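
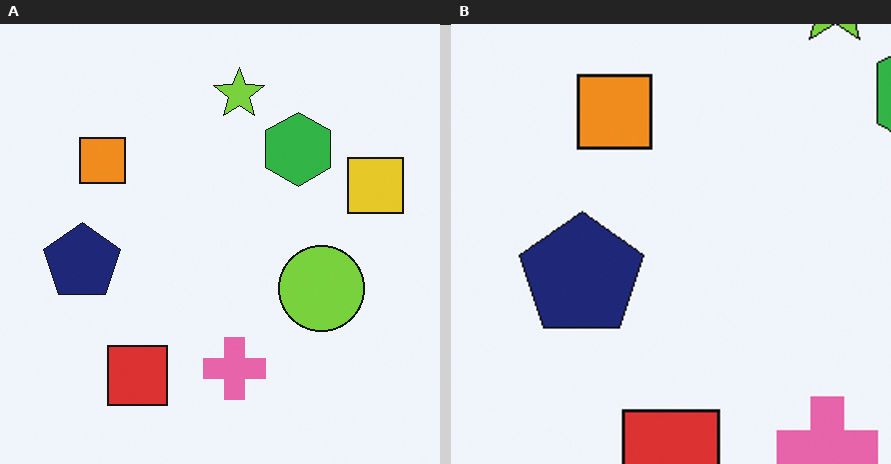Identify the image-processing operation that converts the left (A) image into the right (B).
Cropped slightly and scaled back up.

The visible shapes are larger and the field of view is narrower; shapes near the original edges may be partly or wholly outside the frame — a crop-and-rescale.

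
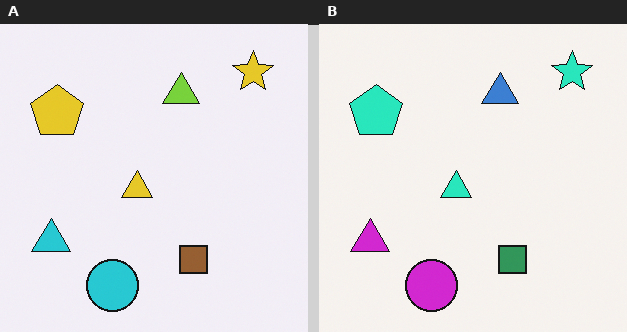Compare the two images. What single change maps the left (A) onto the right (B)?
This is the original image hue-shifted by a moderate amount.

Every shape's color has rotated by the same amount around the hue wheel — a uniform hue shift.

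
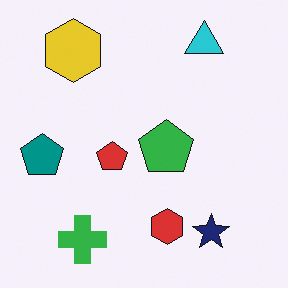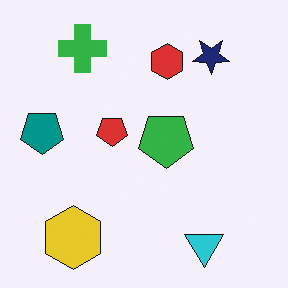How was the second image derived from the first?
This is the original image flipped vertically (top ↔ bottom).

The cyan triangle is in the top-right of the first image and the bottom-right of the second — shapes on opposite sides of the horizontal midline have swapped in a mirror flip.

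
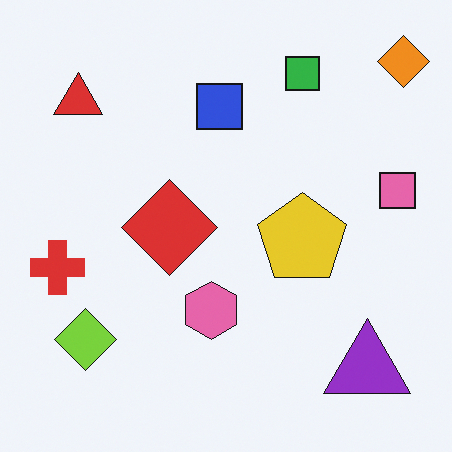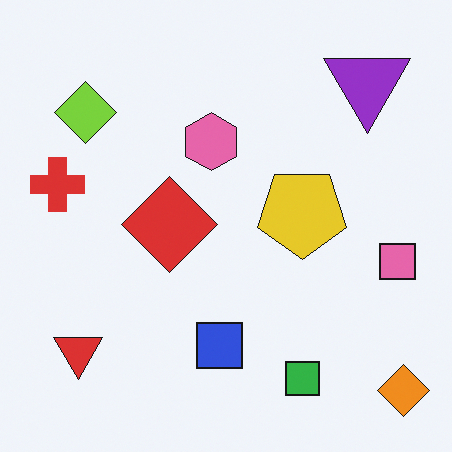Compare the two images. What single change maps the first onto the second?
Flipped vertically (top ↔ bottom).

The orange diamond is in the top-right of the first image and the bottom-right of the second — shapes on opposite sides of the horizontal midline have swapped in a mirror flip.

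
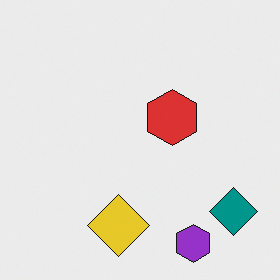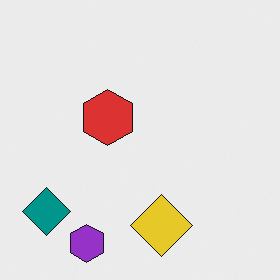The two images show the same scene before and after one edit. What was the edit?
The second image is the first flipped horizontally (left ↔ right).

The teal diamond is in the bottom-right of the first image and the bottom-left of the second — shapes on opposite sides of the vertical midline have swapped in a mirror flip.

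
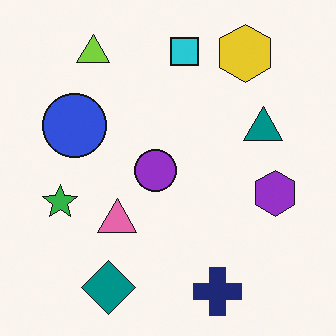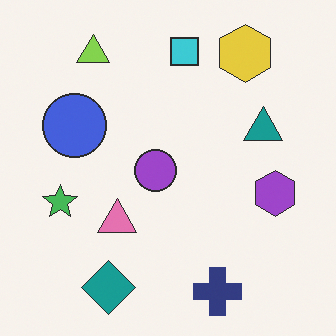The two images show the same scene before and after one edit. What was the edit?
This is the original image given slightly reduced contrast.

Tones are pushed toward mid-grey across the whole image — a global contrast change.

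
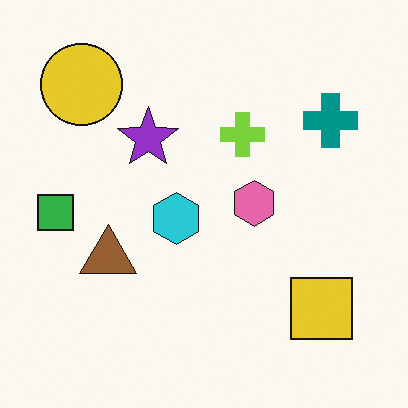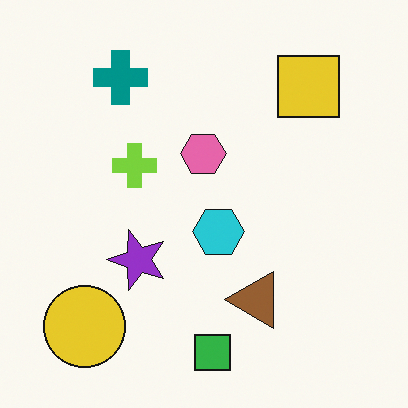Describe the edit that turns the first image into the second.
It was rotated 90° counter-clockwise.

The yellow circle sits in the top-left of the first image and the bottom-left of the second — consistent with a whole-image 90° counter-clockwise rotation.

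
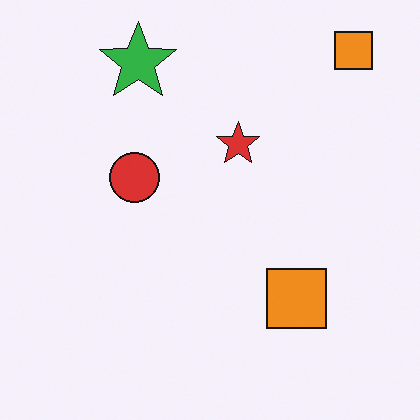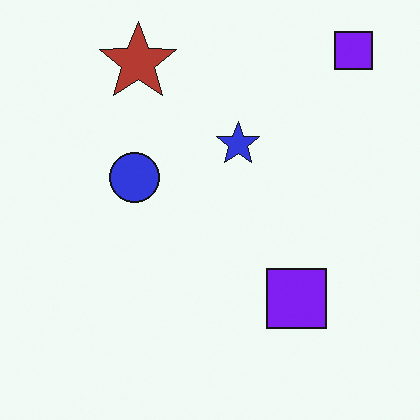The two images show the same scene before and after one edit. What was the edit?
Hue-shifted through roughly half the color wheel.

Every shape's color has rotated by the same amount around the hue wheel — a uniform hue shift.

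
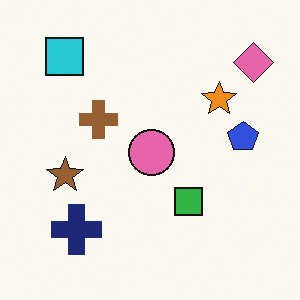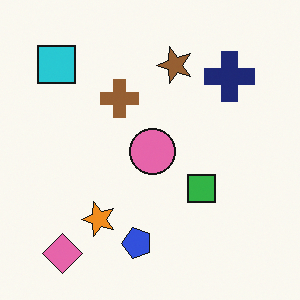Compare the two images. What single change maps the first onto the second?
The second image is the first transposed (reflected across the top-left ↔ bottom-right diagonal).

Shapes have swapped their row and column positions — what was in the top-right is now in the bottom-left — a diagonal reflection.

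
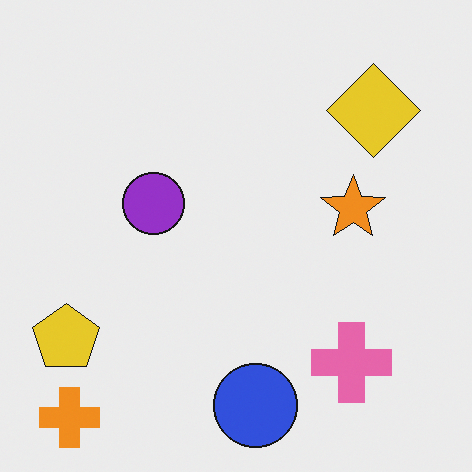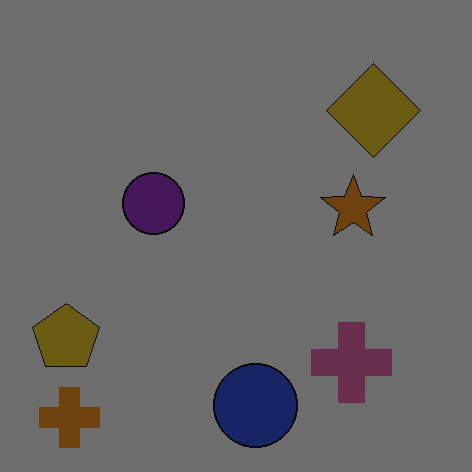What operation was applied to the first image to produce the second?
The second image is the first noticeably darkened.

Every pixel — background and shapes alike — is uniformly darkened.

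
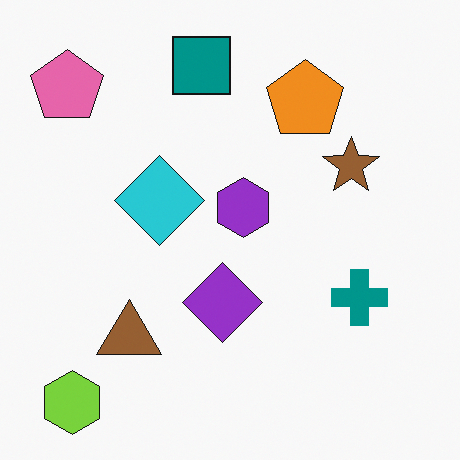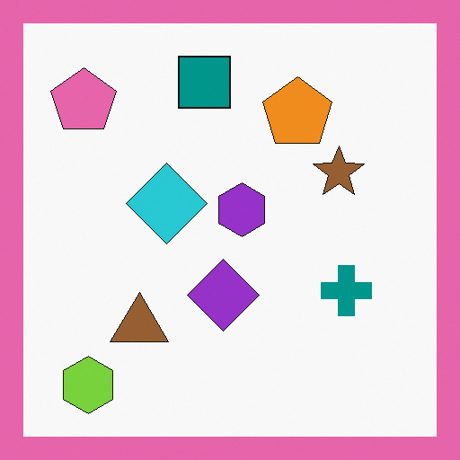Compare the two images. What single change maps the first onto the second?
The transformation is: framed with a pink border.

A solid pink frame runs around the edge of the second image, with the content slightly shrunk inside it.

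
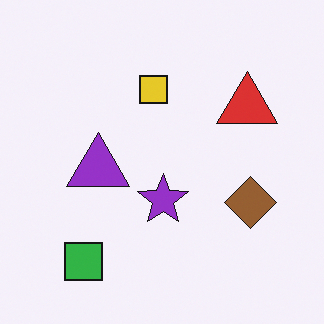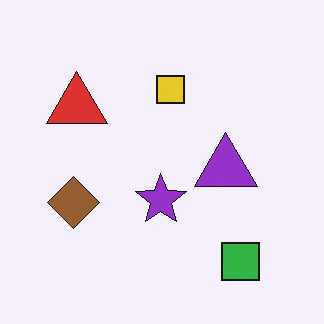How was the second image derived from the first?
The image was flipped horizontally (left ↔ right).

The brown diamond is in the right of the first image and the left of the second — shapes on opposite sides of the vertical midline have swapped in a mirror flip.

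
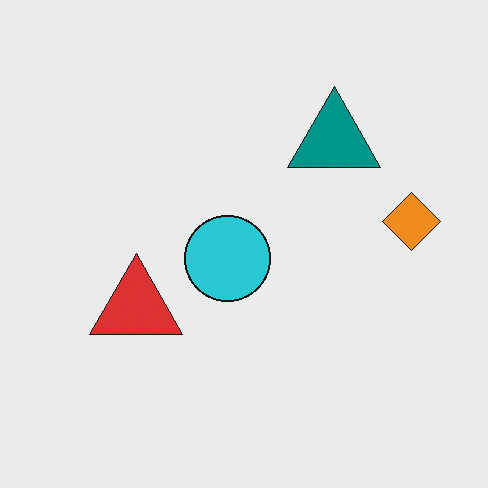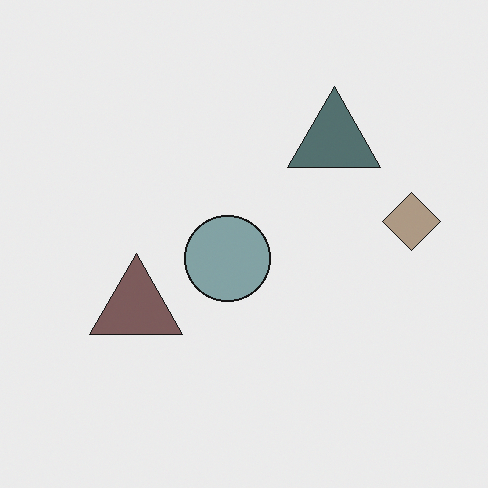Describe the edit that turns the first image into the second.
It was heavily desaturated.

All colors are more muted and greyish — a global saturation change.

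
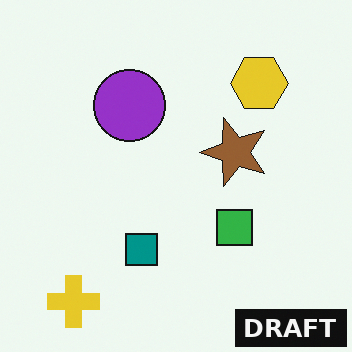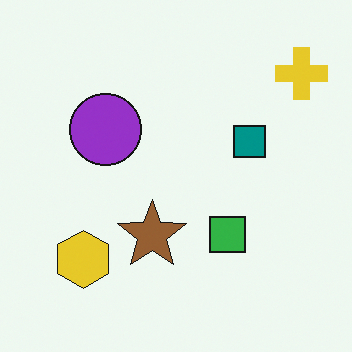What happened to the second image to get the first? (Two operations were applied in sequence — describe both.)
This is the original image transposed (reflected across the top-left ↔ bottom-right diagonal), then watermarked with the text "DRAFT" in the lower-right corner.

Shapes have swapped their row and column positions — what was in the top-right is now in the bottom-left — a diagonal reflection. A dark label reading "DRAFT" appears in the lower-right corner.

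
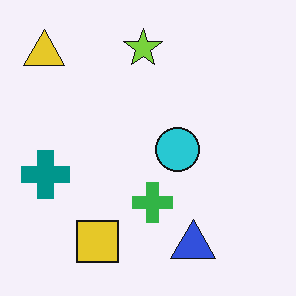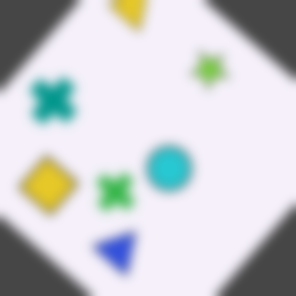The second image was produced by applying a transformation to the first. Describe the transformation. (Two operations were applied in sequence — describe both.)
It was rotated clockwise by a large amount — several tens of degrees, then strongly gaussian-blurred.

Every shape is tilted by the same angle and the image corners show triangular fill wedges — a whole-image rotation by a non-right angle. Shape edges and outlines are uniformly softened across the whole image.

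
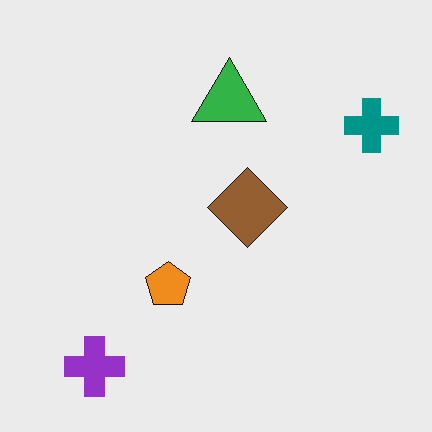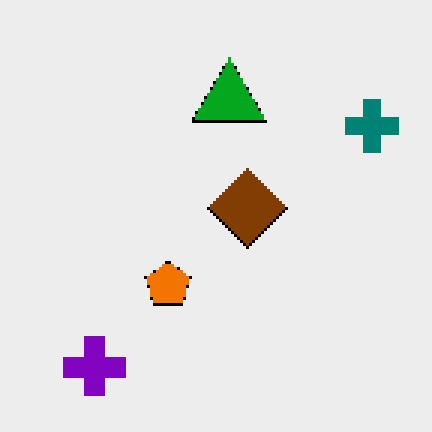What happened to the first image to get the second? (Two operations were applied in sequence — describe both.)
The second image is the first mildly pixelated, then given slightly increased contrast.

Shapes are reduced to large square blocks; fine edges and outlines are lost — a downscale-then-upscale (mosaic) effect. Tones are pushed away from mid-grey across the whole image — a global contrast change.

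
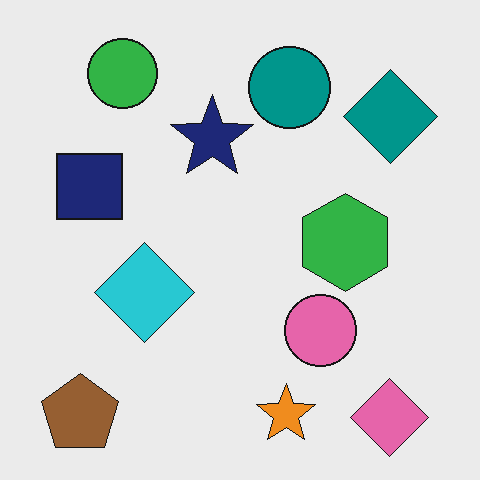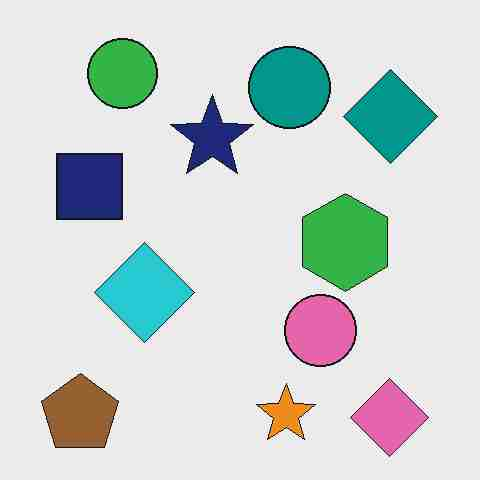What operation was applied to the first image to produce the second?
This is the original image degraded with heavy JPEG compression.

Blocky 8×8 compression artifacts appear around shape edges and the flat background shows ringing — characteristic JPEG degradation.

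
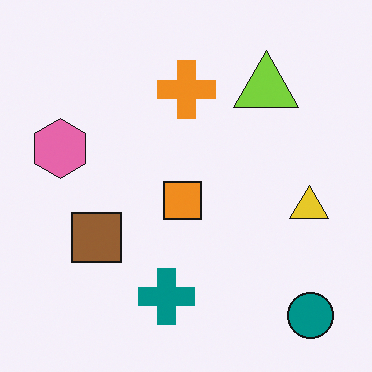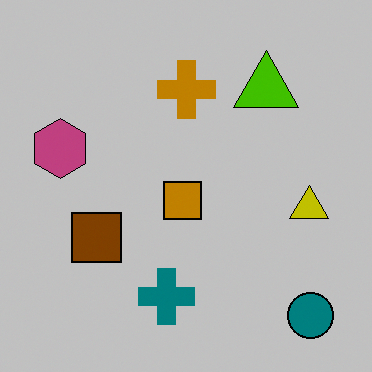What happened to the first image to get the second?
The transformation is: heavily posterized to just a handful of flat colors.

Each flat color has snapped to a coarser quantized level — most visibly, the near-white background has dropped to a flat grey.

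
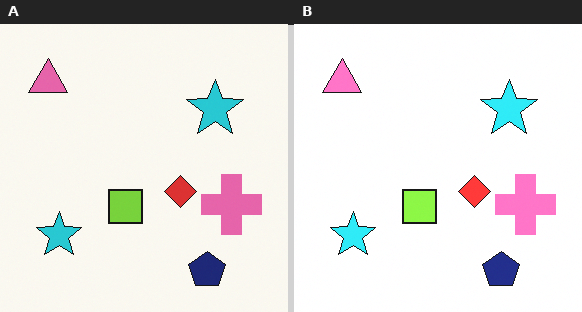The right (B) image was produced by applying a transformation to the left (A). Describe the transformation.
It was slightly brightened.

Every pixel — background and shapes alike — is uniformly brightened.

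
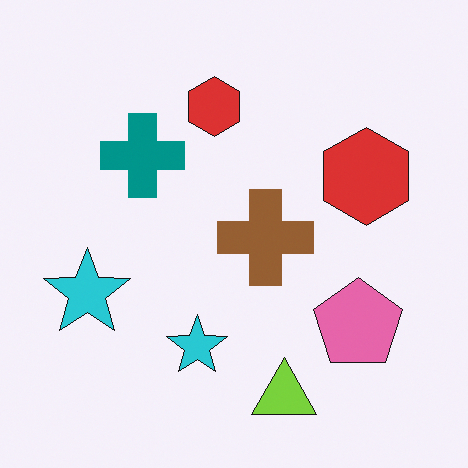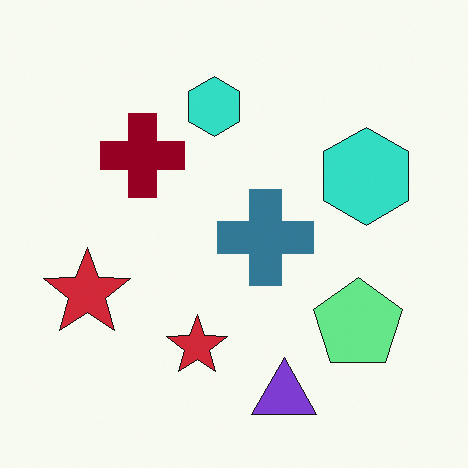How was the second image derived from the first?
The image was hue-shifted through roughly half the color wheel.

Every shape's color has rotated by the same amount around the hue wheel — a uniform hue shift.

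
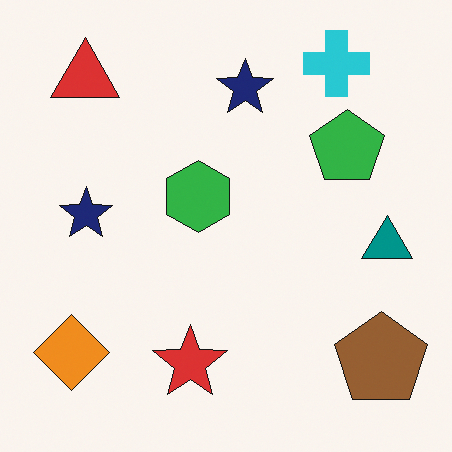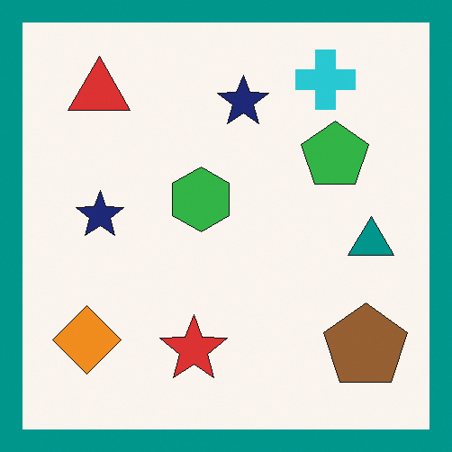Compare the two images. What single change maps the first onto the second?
The second image is the first framed with a teal border.

A solid teal frame runs around the edge of the second image, with the content slightly shrunk inside it.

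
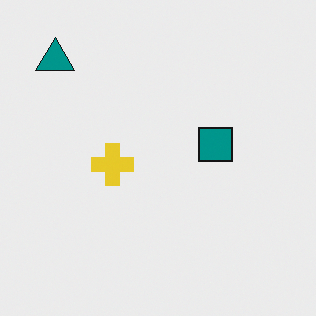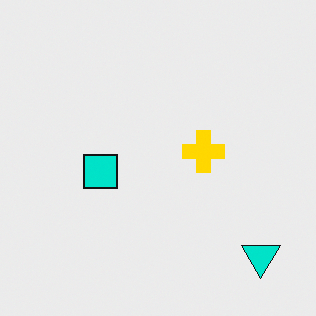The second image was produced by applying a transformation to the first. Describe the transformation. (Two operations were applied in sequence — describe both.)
The second image is the first rotated 180°, then heavily oversaturated.

The teal triangle sits in the top-left of the first image and the bottom-right of the second — consistent with a whole-image 180° rotation. All colors are more vivid — a global saturation change.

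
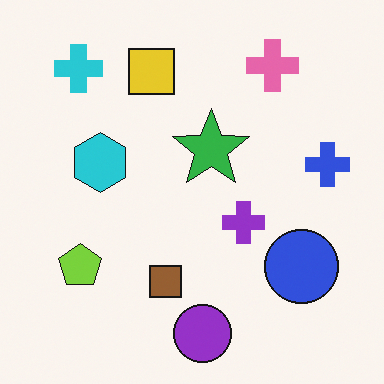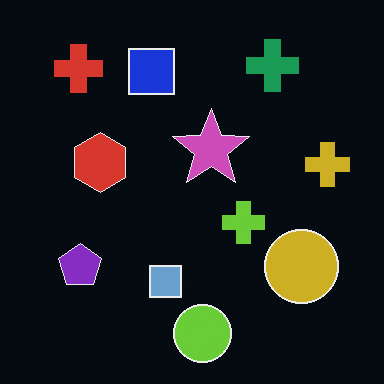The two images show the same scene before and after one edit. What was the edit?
Color-inverted (negative).

The light background has become dark and every shape's color is its complement — a photographic negative.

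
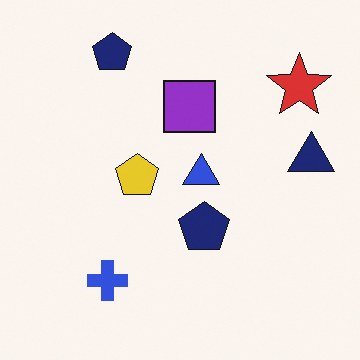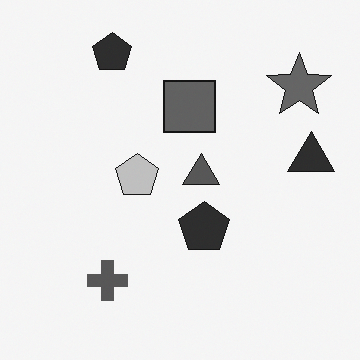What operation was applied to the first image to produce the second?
This is the original image converted to grayscale.

All color is removed — every shape is now a shade of grey.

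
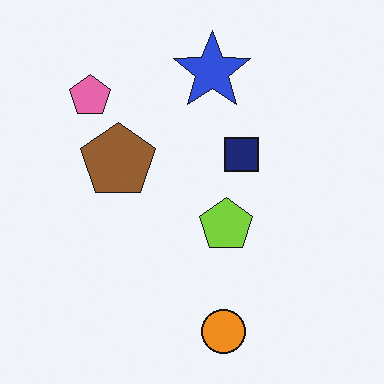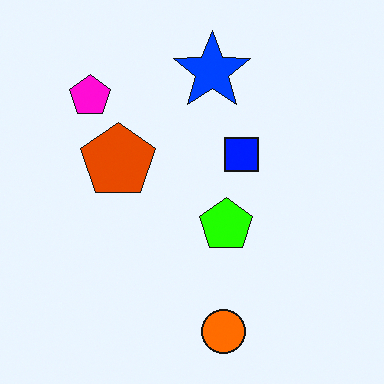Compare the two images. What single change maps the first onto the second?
Heavily oversaturated.

All colors are more vivid — a global saturation change.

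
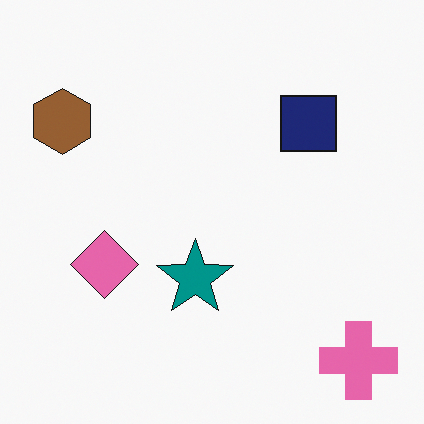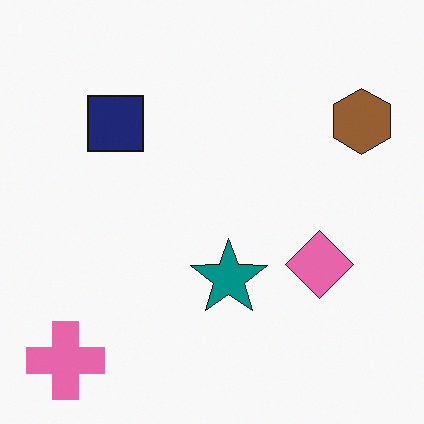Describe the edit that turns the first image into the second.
It was flipped horizontally (left ↔ right).

The brown hexagon is in the top-left of the first image and the top-right of the second — shapes on opposite sides of the vertical midline have swapped in a mirror flip.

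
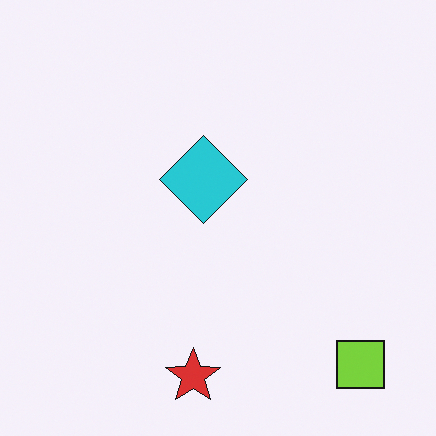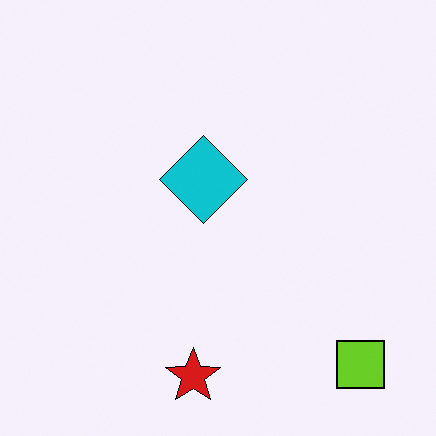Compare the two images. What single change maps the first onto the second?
Given slightly increased contrast.

Tones are pushed away from mid-grey across the whole image — a global contrast change.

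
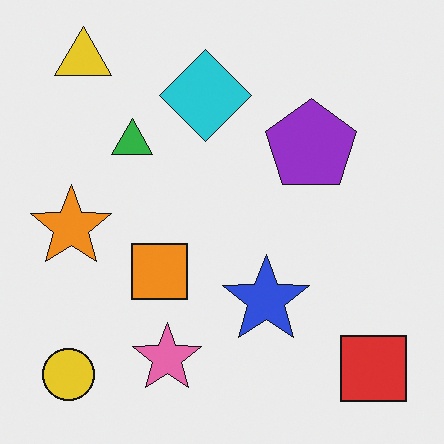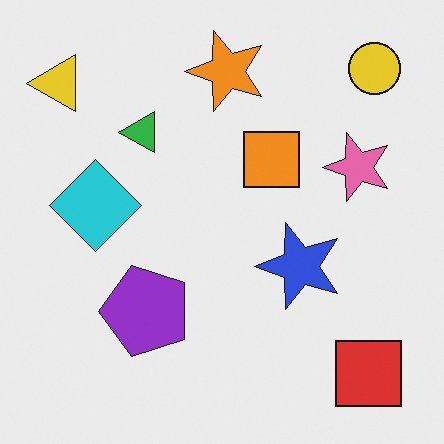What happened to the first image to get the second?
Transposed (reflected across the top-left ↔ bottom-right diagonal).

Shapes have swapped their row and column positions — what was in the top-right is now in the bottom-left — a diagonal reflection.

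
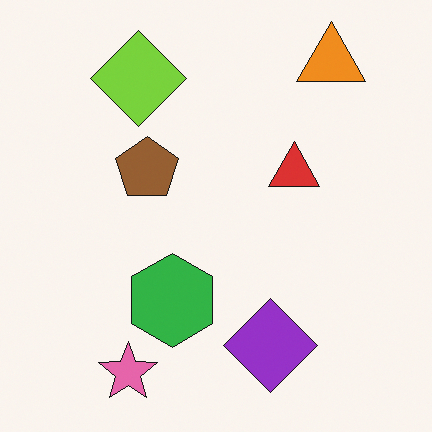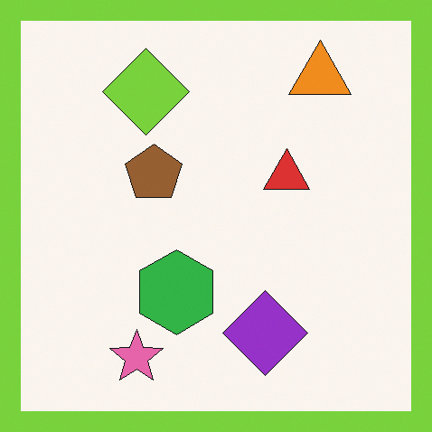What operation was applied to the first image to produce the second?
The image was framed with a lime border.

A solid lime frame runs around the edge of the second image, with the content slightly shrunk inside it.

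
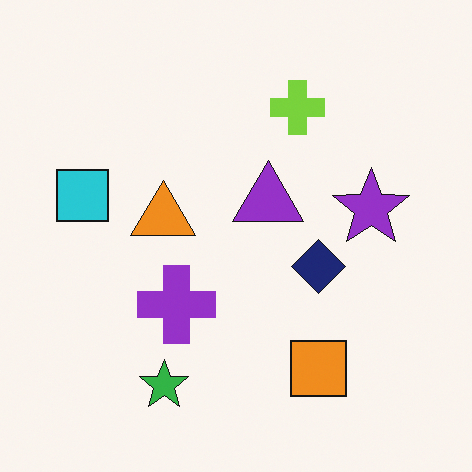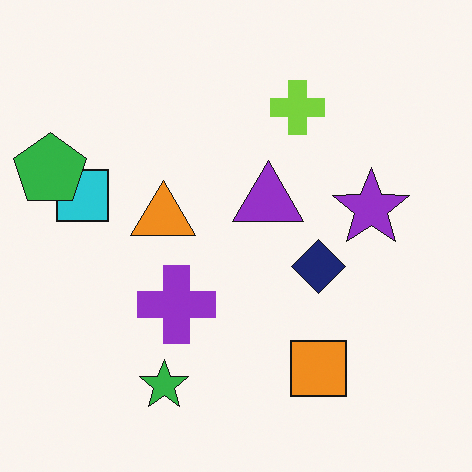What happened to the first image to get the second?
The image was overlaid with an additional green pentagon.

A green pentagon appears in the second image that is absent from the first.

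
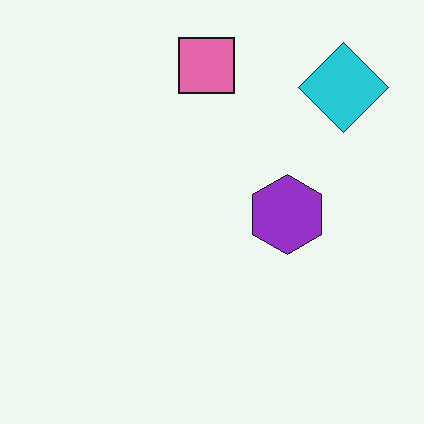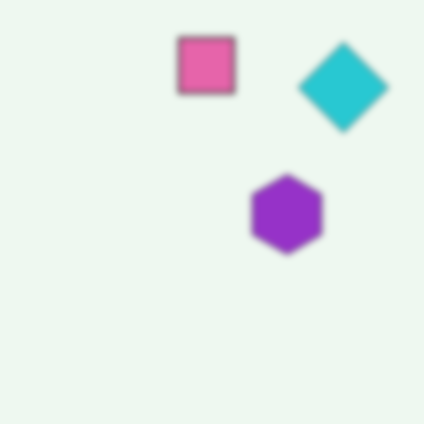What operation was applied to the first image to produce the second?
This is the original image noticeably gaussian-blurred.

Shape edges and outlines are uniformly softened across the whole image.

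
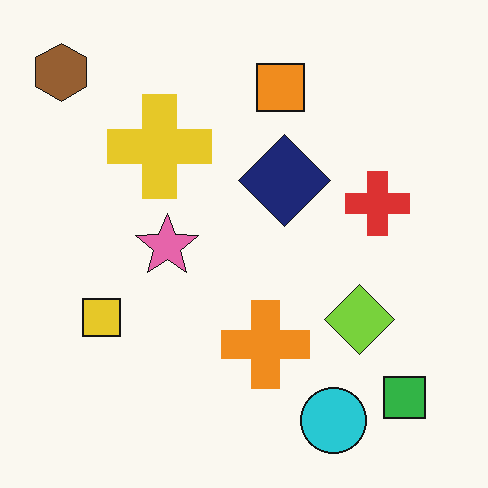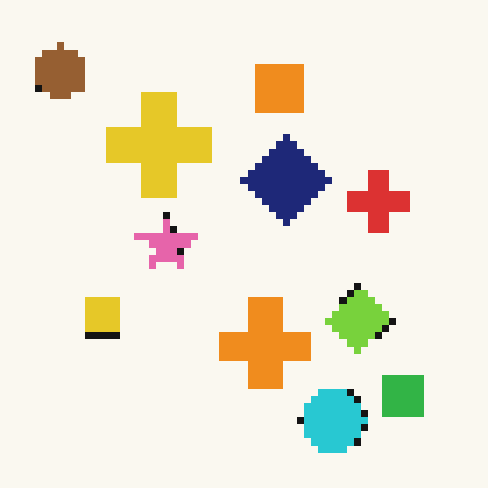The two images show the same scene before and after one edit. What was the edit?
The image was pixelated into visible square blocks.

Shapes are reduced to large square blocks; fine edges and outlines are lost — a downscale-then-upscale (mosaic) effect.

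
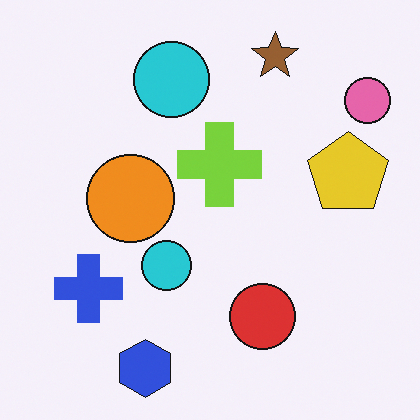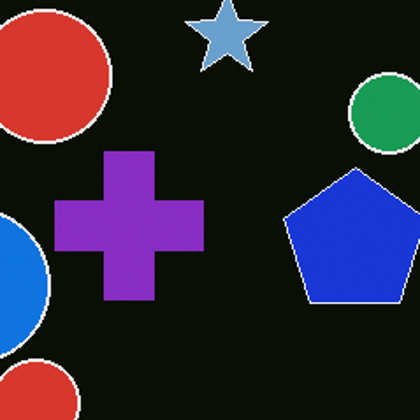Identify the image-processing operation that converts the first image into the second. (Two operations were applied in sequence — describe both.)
This is the original image color-inverted (negative), then cropped to a noticeably smaller region and rescaled.

The light background has become dark and every shape's color is its complement — a photographic negative. The visible shapes are larger and the field of view is narrower; shapes near the original edges may be partly or wholly outside the frame — a crop-and-rescale.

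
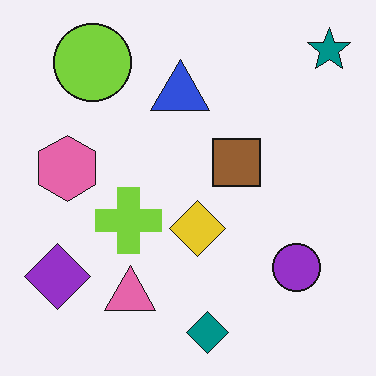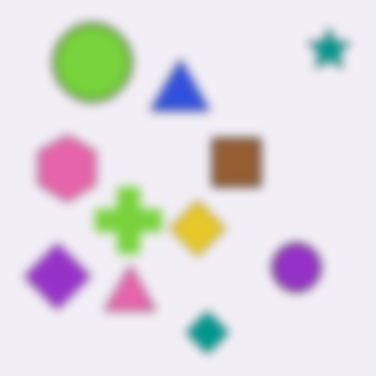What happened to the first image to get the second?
This is the original image strongly gaussian-blurred.

Shape edges and outlines are uniformly softened across the whole image.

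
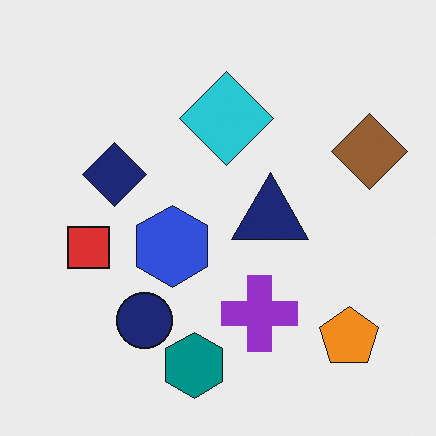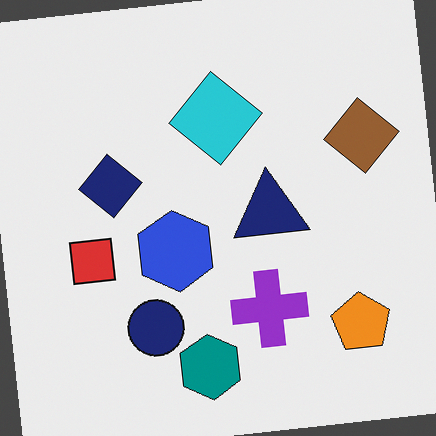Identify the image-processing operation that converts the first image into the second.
Rotated counter-clockwise by a slight angle.

Every shape is tilted by the same angle and the image corners show triangular fill wedges — a whole-image rotation by a non-right angle.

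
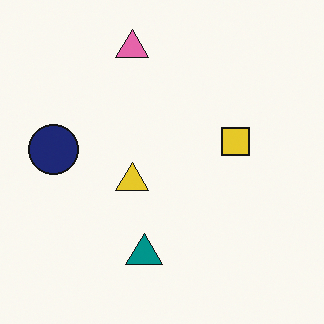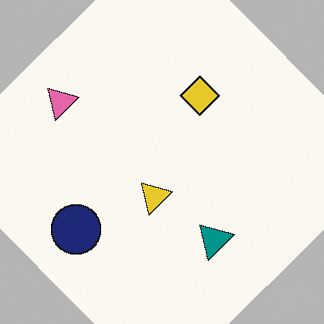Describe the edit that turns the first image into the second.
The transformation is: rotated counter-clockwise by a large amount — several tens of degrees.

Every shape is tilted by the same angle and the image corners show triangular fill wedges — a whole-image rotation by a non-right angle.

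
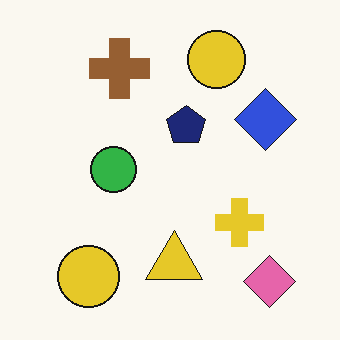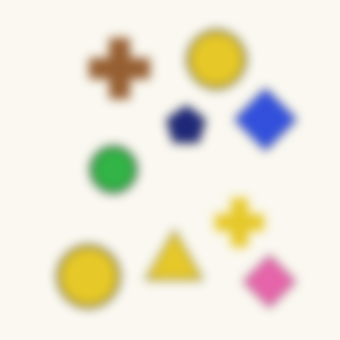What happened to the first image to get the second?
It was heavily blurred.

Shape edges and outlines are uniformly softened across the whole image.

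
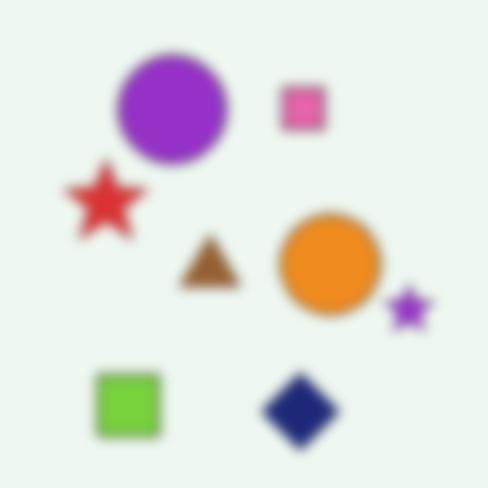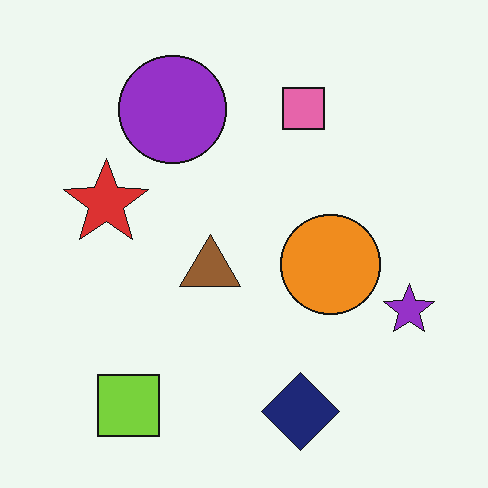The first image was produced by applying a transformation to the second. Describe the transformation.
Strongly gaussian-blurred.

Shape edges and outlines are uniformly softened across the whole image.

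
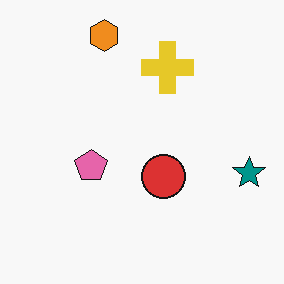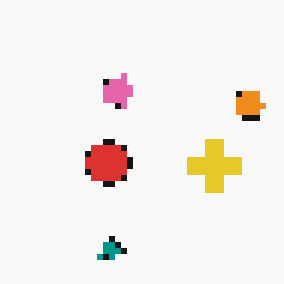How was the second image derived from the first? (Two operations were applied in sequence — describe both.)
The transformation is: pixelated into visible square blocks, then rotated 90° clockwise.

Shapes are reduced to large square blocks; fine edges and outlines are lost — a downscale-then-upscale (mosaic) effect. The orange hexagon sits in the top of the first image and the right of the second — consistent with a whole-image 90° clockwise rotation.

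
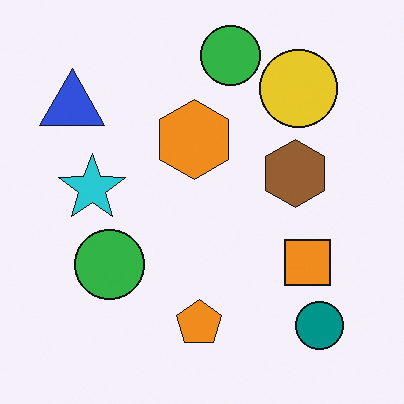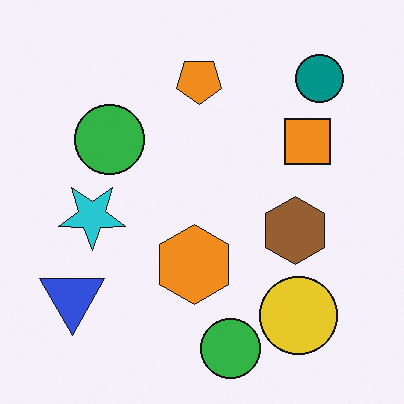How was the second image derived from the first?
This is the original image flipped vertically (top ↔ bottom).

The teal circle is in the bottom-right of the first image and the top-right of the second — shapes on opposite sides of the horizontal midline have swapped in a mirror flip.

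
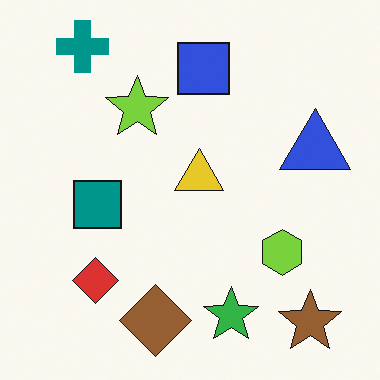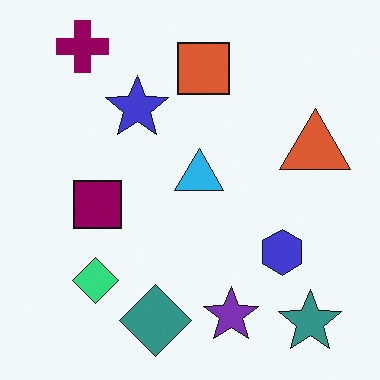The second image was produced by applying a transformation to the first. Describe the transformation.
It was hue-shifted by a moderate amount.

Every shape's color has rotated by the same amount around the hue wheel — a uniform hue shift.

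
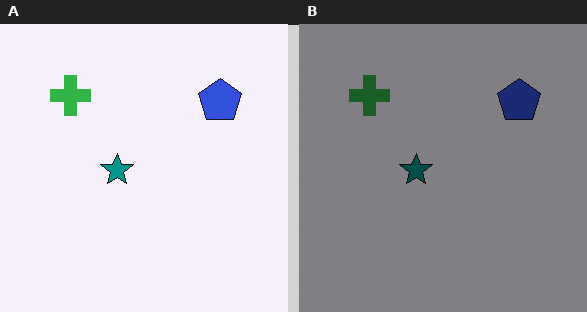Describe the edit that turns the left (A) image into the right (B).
This is the original image substantially darkened.

Every pixel — background and shapes alike — is uniformly darkened.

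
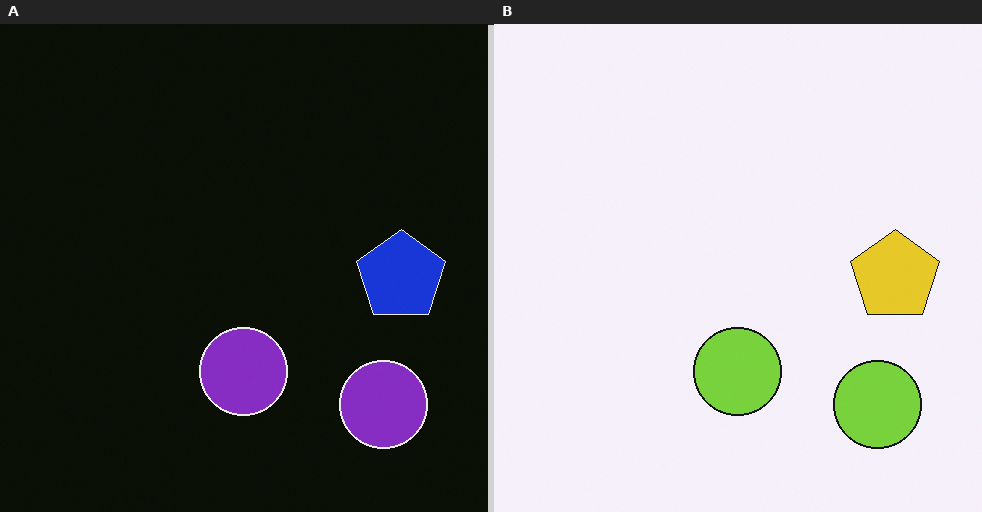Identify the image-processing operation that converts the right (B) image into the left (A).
The image was color-inverted (negative).

The light background has become dark and every shape's color is its complement — a photographic negative.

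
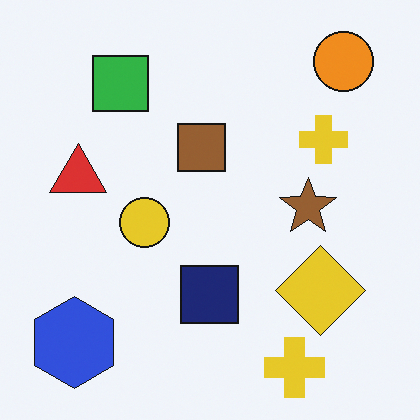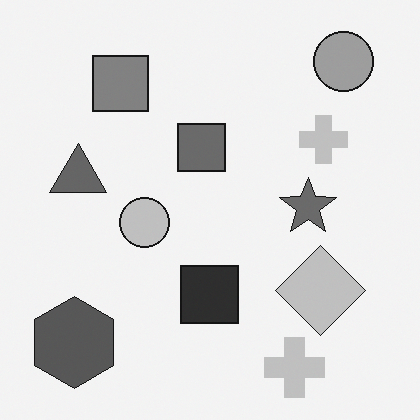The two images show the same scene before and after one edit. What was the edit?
This is the original image converted to grayscale.

All color is removed — every shape is now a shade of grey.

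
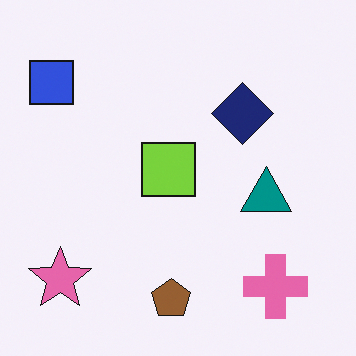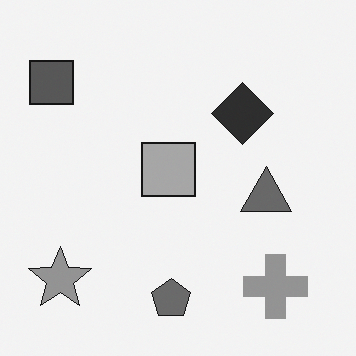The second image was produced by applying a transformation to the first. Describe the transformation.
The image was converted to grayscale.

All color is removed — every shape is now a shade of grey.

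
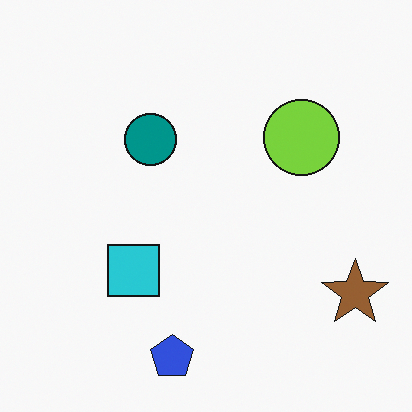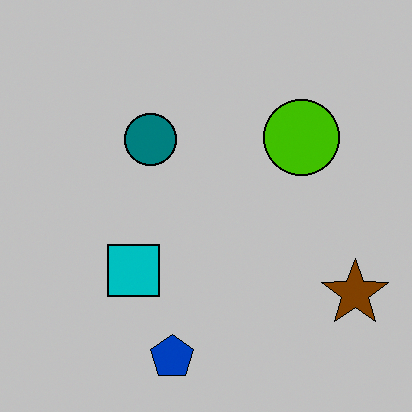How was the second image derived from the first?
The transformation is: aggressively posterized.

Each flat color has snapped to a coarser quantized level — most visibly, the near-white background has dropped to a flat grey.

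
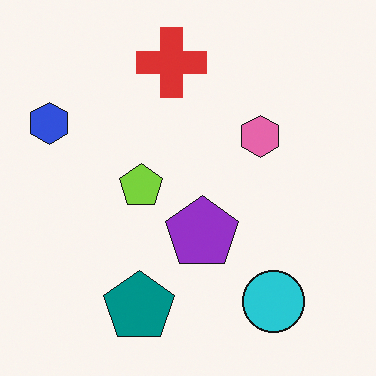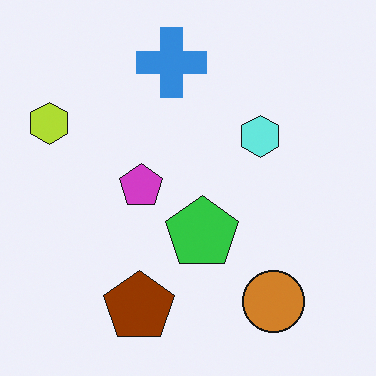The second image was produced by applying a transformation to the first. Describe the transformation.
It was hue-shifted by a large amount.

Every shape's color has rotated by the same amount around the hue wheel — a uniform hue shift.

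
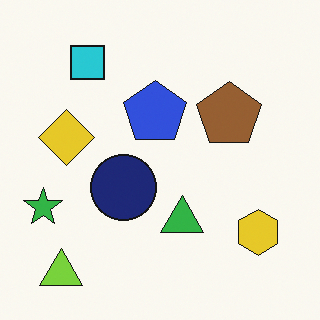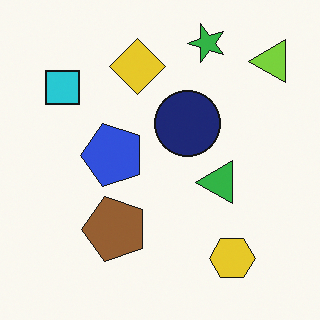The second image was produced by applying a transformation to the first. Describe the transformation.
It was transposed (reflected across the top-left ↔ bottom-right diagonal).

Shapes have swapped their row and column positions — what was in the top-right is now in the bottom-left — a diagonal reflection.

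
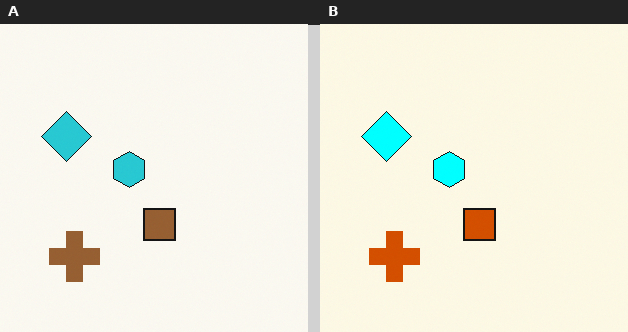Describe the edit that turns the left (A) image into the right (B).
The transformation is: made much more vivid (saturation change).

All colors are more vivid — a global saturation change.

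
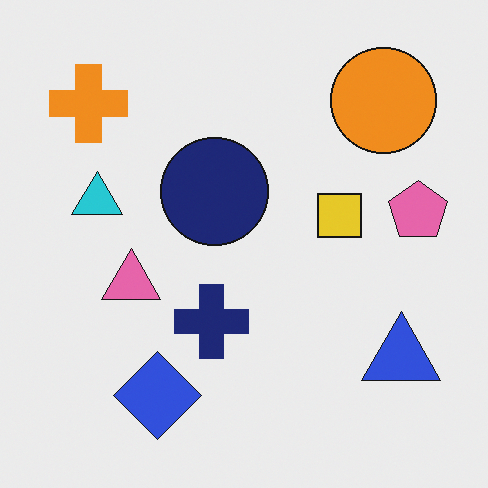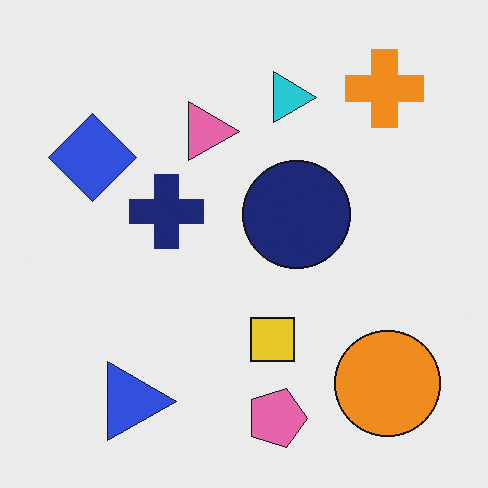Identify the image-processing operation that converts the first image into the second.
Rotated 90° clockwise.

The orange cross sits in the top-left of the first image and the top-right of the second — consistent with a whole-image 90° clockwise rotation.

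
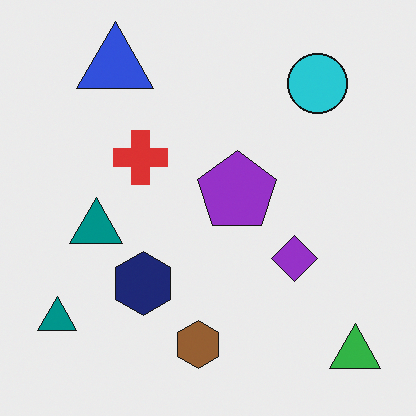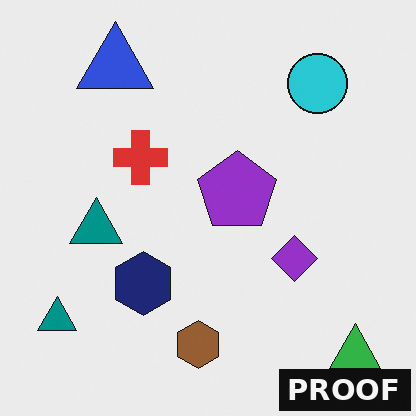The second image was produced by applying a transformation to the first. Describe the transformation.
Watermarked with the text "PROOF" in the lower-right corner.

A dark label reading "PROOF" appears in the lower-right corner.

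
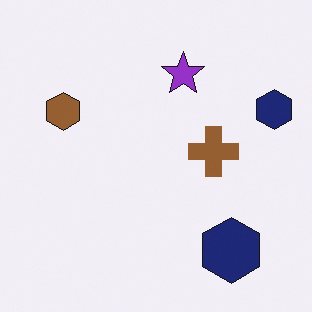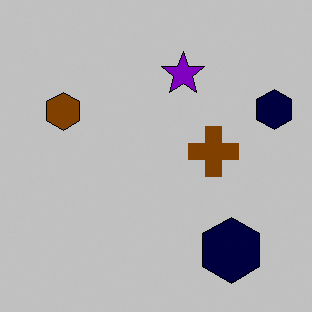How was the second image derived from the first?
It was aggressively posterized.

Each flat color has snapped to a coarser quantized level — most visibly, the near-white background has dropped to a flat grey.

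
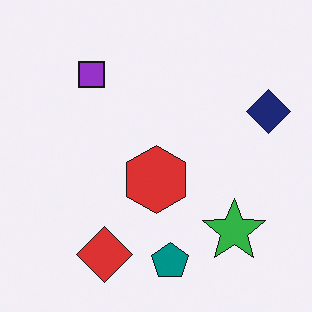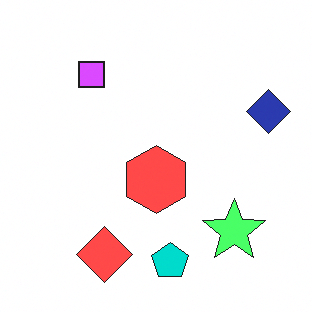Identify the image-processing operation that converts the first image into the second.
The second image is the first substantially brightened.

Every pixel — background and shapes alike — is uniformly brightened.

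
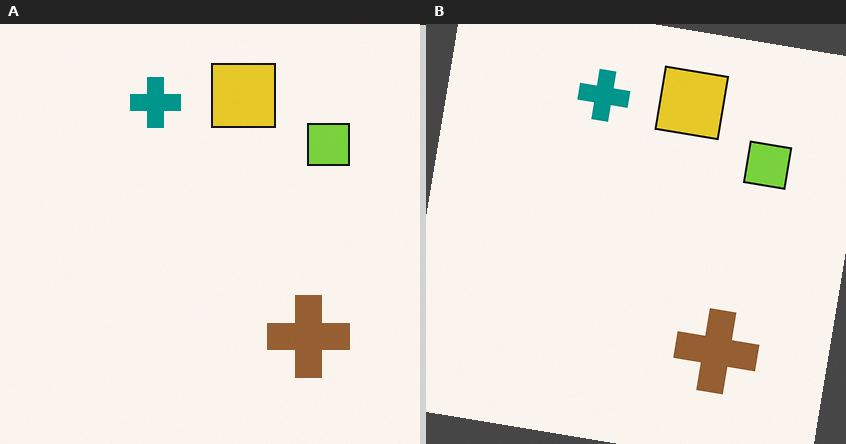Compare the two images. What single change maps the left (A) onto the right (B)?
The image was rotated clockwise by a slight angle.

Every shape is tilted by the same angle and the image corners show triangular fill wedges — a whole-image rotation by a non-right angle.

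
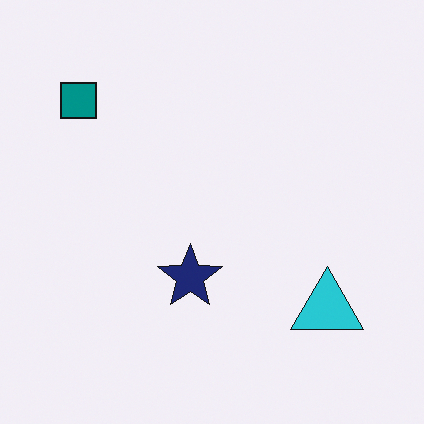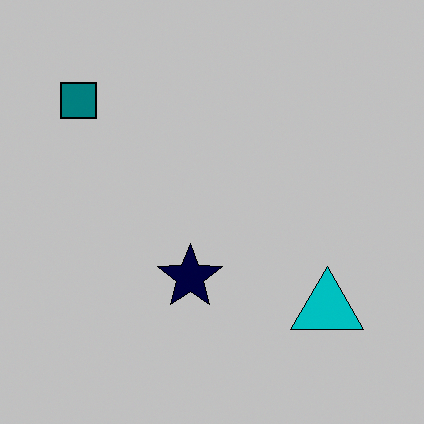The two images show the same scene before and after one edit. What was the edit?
It was heavily posterized to just a handful of flat colors.

Each flat color has snapped to a coarser quantized level — most visibly, the near-white background has dropped to a flat grey.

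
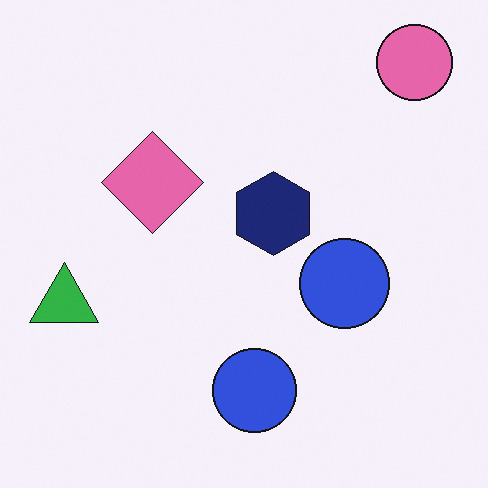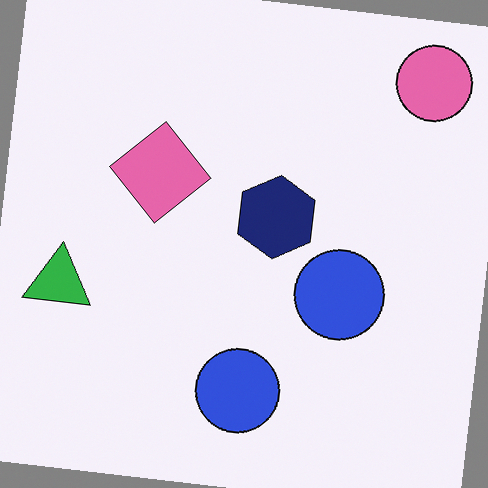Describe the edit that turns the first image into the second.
The transformation is: rotated clockwise by a few degrees.

Every shape is tilted by the same angle and the image corners show triangular fill wedges — a whole-image rotation by a non-right angle.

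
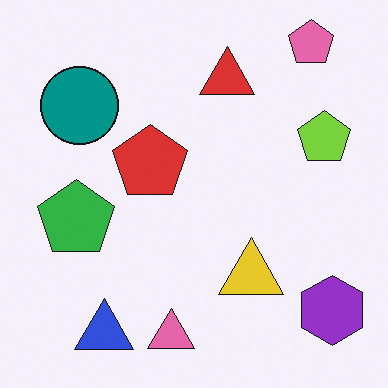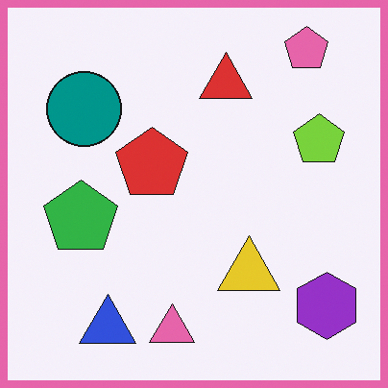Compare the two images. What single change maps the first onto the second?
This is the original image framed with a pink border.

A solid pink frame runs around the edge of the second image, with the content slightly shrunk inside it.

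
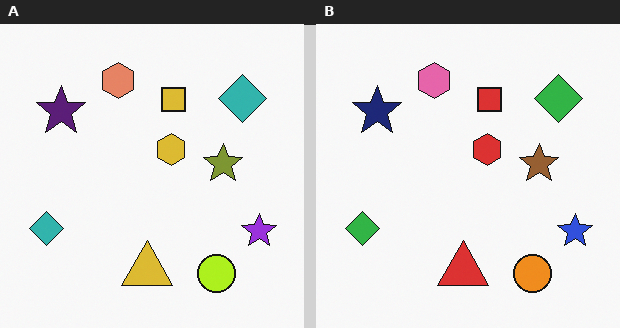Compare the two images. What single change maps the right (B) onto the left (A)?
Hue-shifted by a small amount.

Every shape's color has rotated by the same amount around the hue wheel — a uniform hue shift.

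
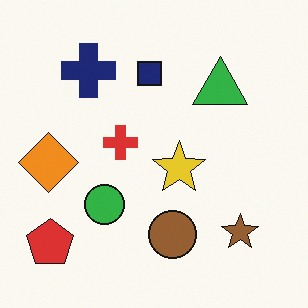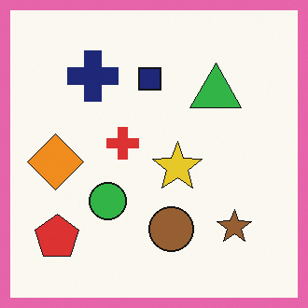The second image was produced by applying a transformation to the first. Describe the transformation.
Framed with a pink border.

A solid pink frame runs around the edge of the second image, with the content slightly shrunk inside it.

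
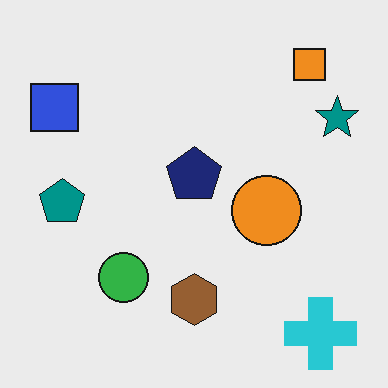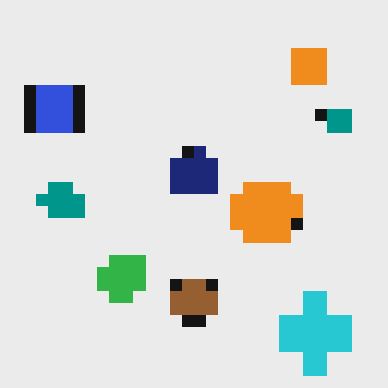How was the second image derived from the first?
The image was heavily pixelated into large blocks.

Shapes are reduced to large square blocks; fine edges and outlines are lost — a downscale-then-upscale (mosaic) effect.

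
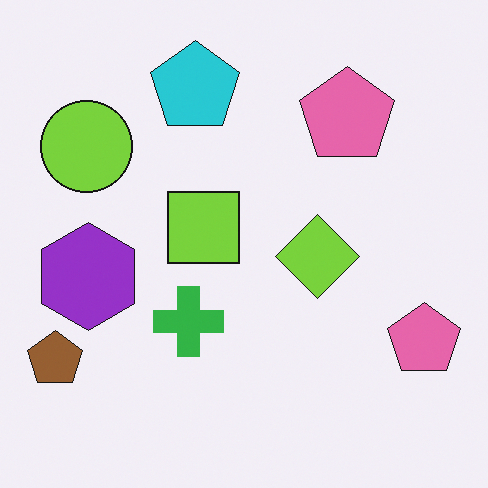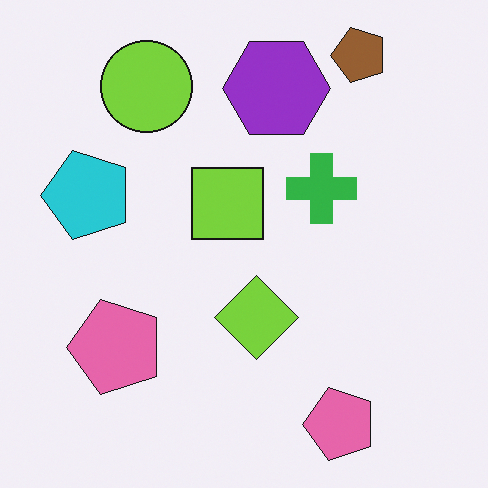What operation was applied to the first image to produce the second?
The image was transposed (reflected across the top-left ↔ bottom-right diagonal).

Shapes have swapped their row and column positions — what was in the top-right is now in the bottom-left — a diagonal reflection.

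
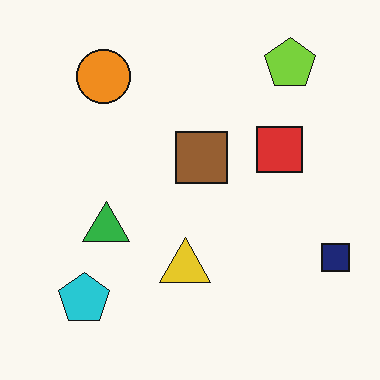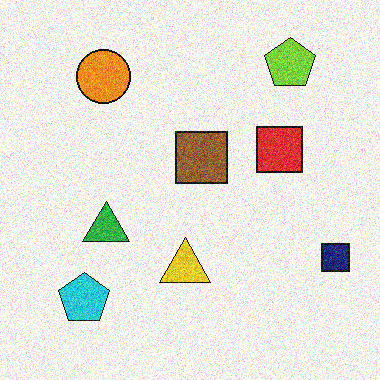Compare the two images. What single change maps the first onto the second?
This is the original image degraded with visible gaussian noise.

Random speckle covers the whole image, including the flat background.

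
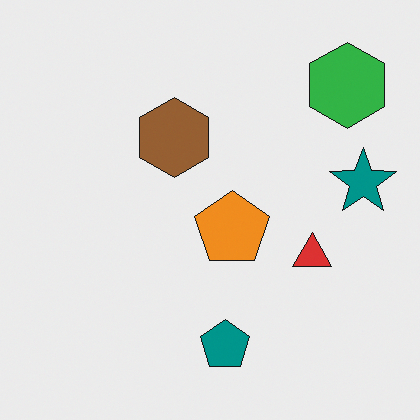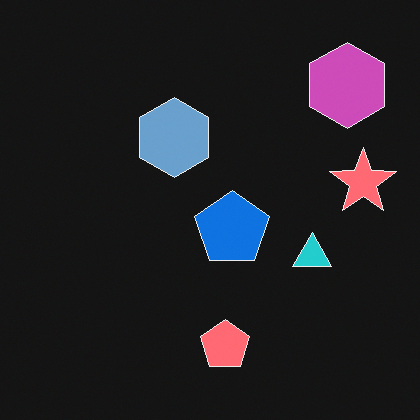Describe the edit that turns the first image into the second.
This is the original image color-inverted (negative).

The light background has become dark and every shape's color is its complement — a photographic negative.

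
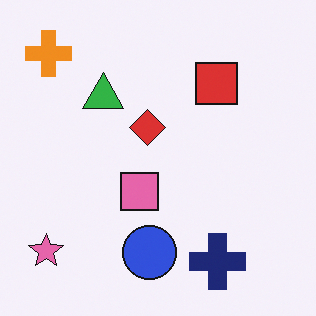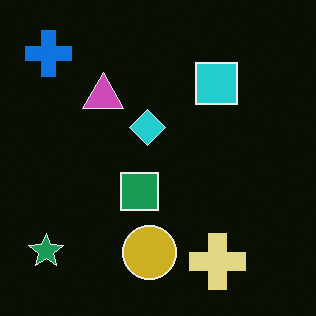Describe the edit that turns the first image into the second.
The second image is the first color-inverted (negative).

The light background has become dark and every shape's color is its complement — a photographic negative.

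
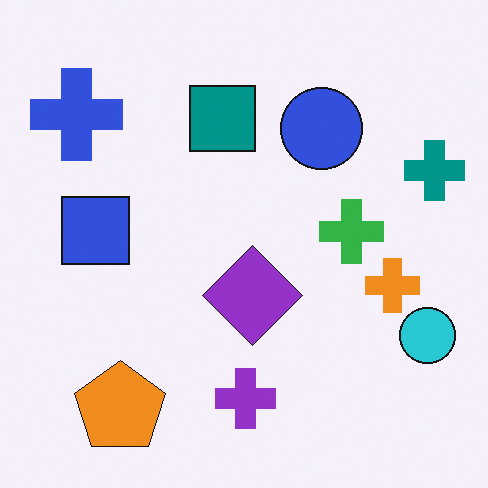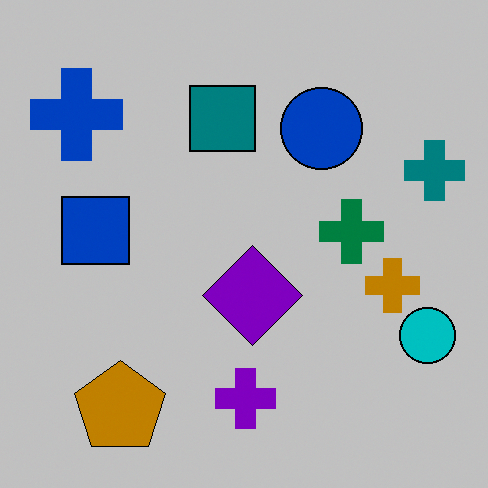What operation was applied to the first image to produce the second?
The image was heavily posterized to just a handful of flat colors.

Each flat color has snapped to a coarser quantized level — most visibly, the near-white background has dropped to a flat grey.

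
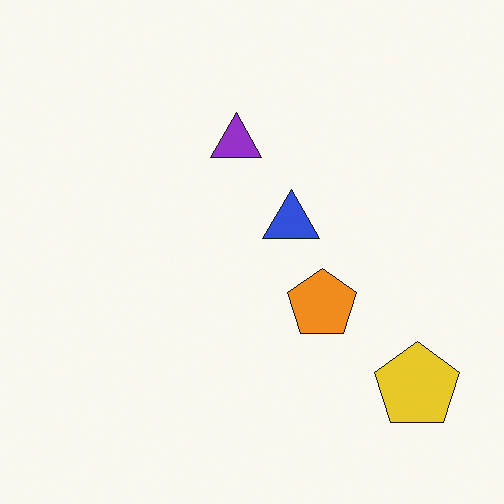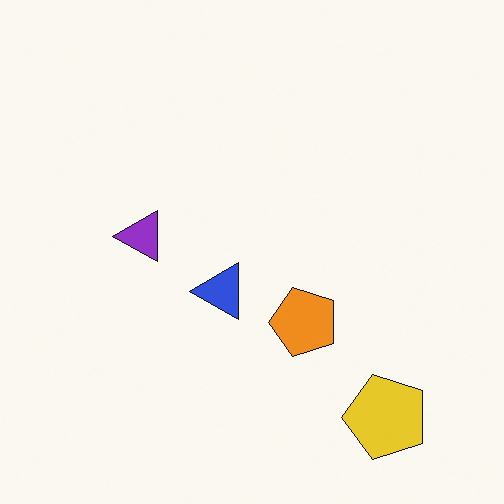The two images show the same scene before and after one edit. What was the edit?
Transposed (reflected across the top-left ↔ bottom-right diagonal).

Shapes have swapped their row and column positions — what was in the top-right is now in the bottom-left — a diagonal reflection.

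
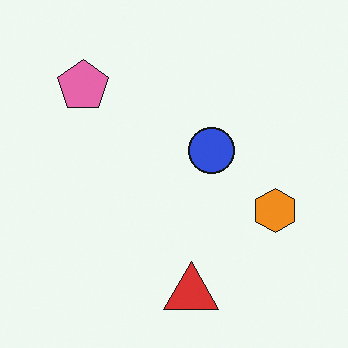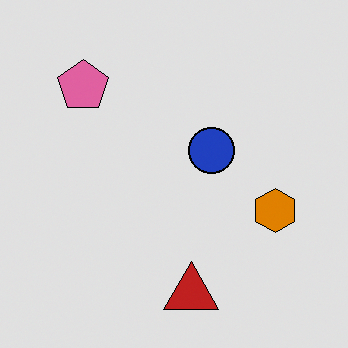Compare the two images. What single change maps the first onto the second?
This is the original image moderately posterized.

Each flat color has snapped to a coarser quantized level — most visibly, the near-white background has dropped to a flat grey.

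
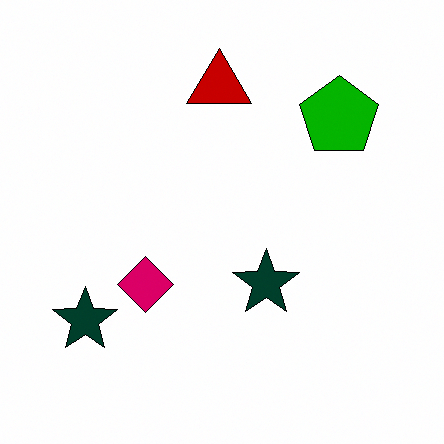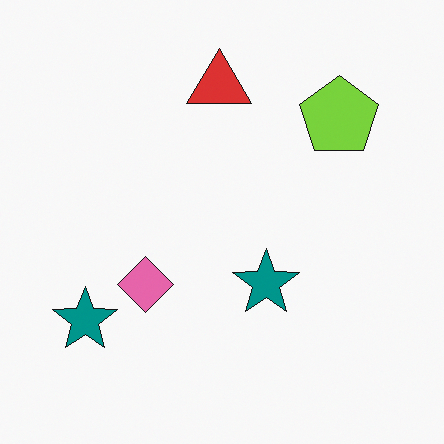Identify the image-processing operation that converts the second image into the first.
Boosted in contrast.

Tones are pushed away from mid-grey across the whole image — a global contrast change.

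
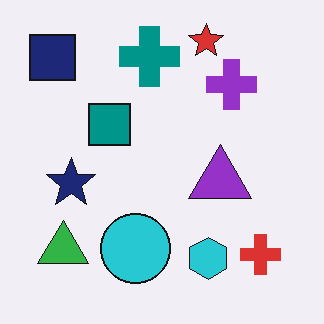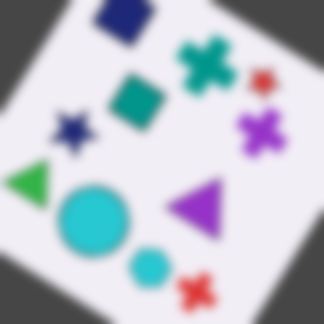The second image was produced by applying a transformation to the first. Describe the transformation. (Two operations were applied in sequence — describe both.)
It was rotated clockwise by a large amount — several tens of degrees, then heavily blurred.

Every shape is tilted by the same angle and the image corners show triangular fill wedges — a whole-image rotation by a non-right angle. Shape edges and outlines are uniformly softened across the whole image.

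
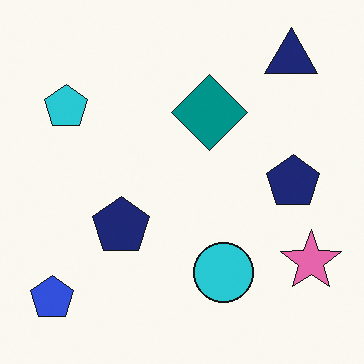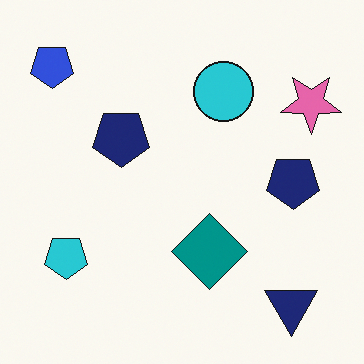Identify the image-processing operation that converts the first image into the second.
The transformation is: flipped vertically (top ↔ bottom).

The navy triangle is in the top-right of the first image and the bottom-right of the second — shapes on opposite sides of the horizontal midline have swapped in a mirror flip.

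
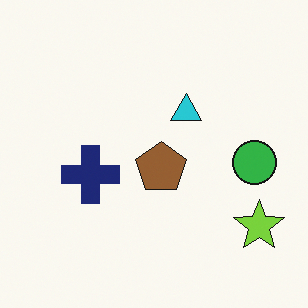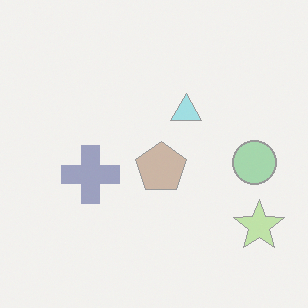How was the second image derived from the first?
The image was washed out (contrast reduced).

Tones are pushed toward mid-grey across the whole image — a global contrast change.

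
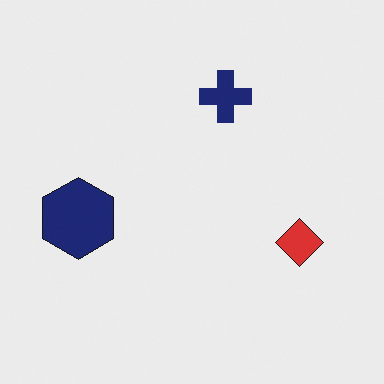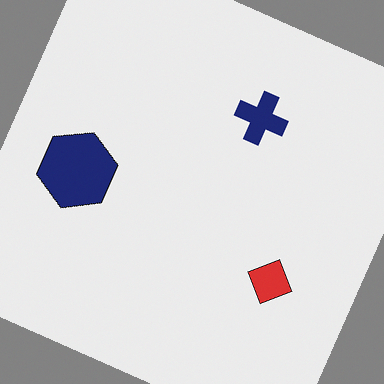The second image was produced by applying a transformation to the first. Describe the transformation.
It was rotated clockwise by a clearly visible amount.

Every shape is tilted by the same angle and the image corners show triangular fill wedges — a whole-image rotation by a non-right angle.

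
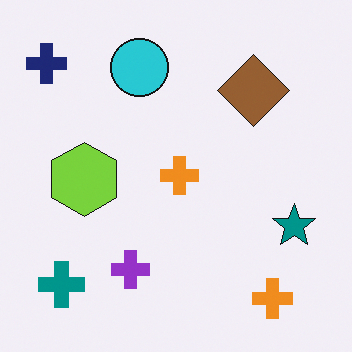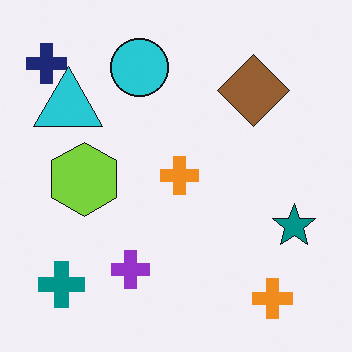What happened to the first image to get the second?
Overlaid with an additional cyan triangle.

A cyan triangle appears in the second image that is absent from the first.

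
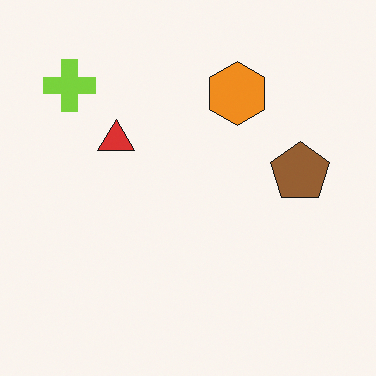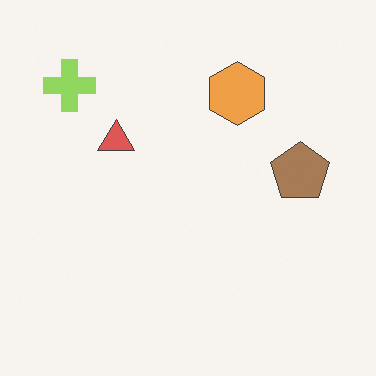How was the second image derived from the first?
It was given slightly reduced contrast.

Tones are pushed toward mid-grey across the whole image — a global contrast change.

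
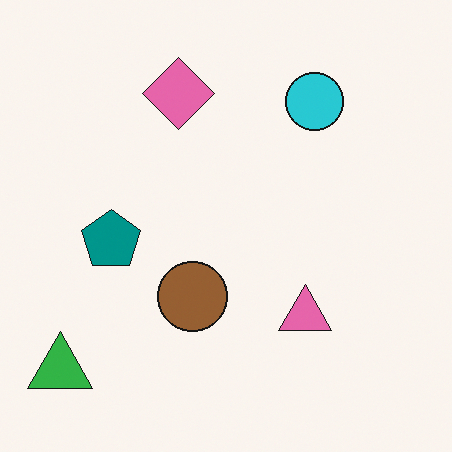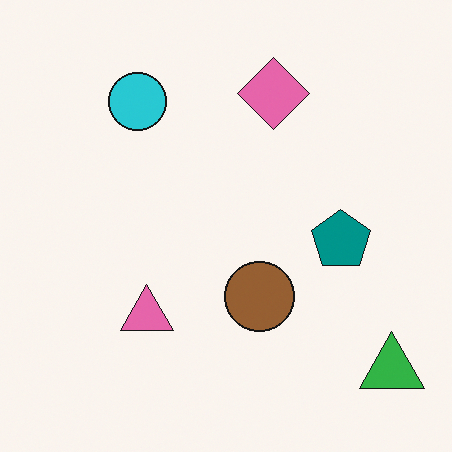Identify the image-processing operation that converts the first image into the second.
The image was flipped horizontally (left ↔ right).

The green triangle is in the bottom-left of the first image and the bottom-right of the second — shapes on opposite sides of the vertical midline have swapped in a mirror flip.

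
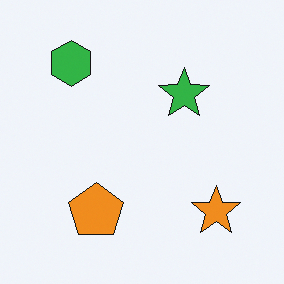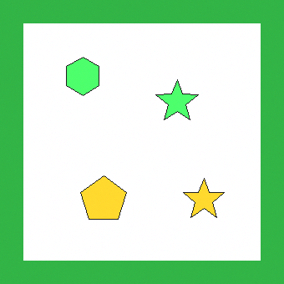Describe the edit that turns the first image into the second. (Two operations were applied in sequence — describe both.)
This is the original image substantially brightened, then framed with a green border.

Every pixel — background and shapes alike — is uniformly brightened. A solid green frame runs around the edge of the second image, with the content slightly shrunk inside it.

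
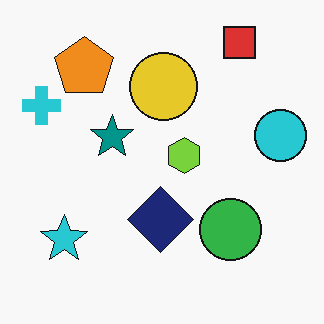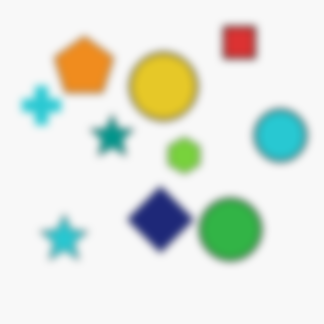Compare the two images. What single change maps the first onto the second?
It was noticeably gaussian-blurred.

Shape edges and outlines are uniformly softened across the whole image.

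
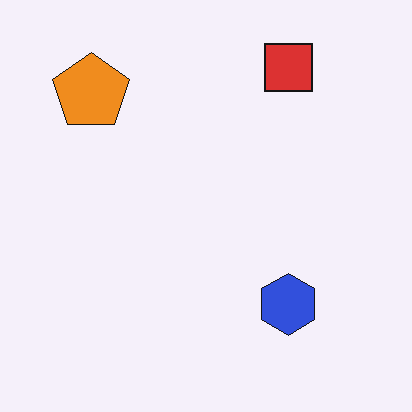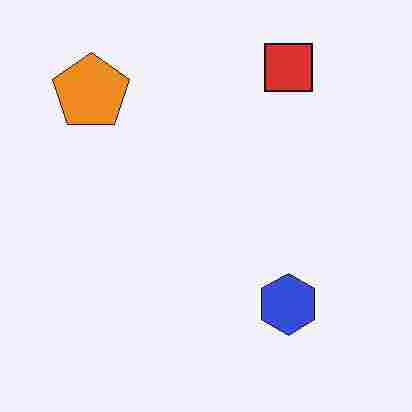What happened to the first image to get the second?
The transformation is: heavily JPEG-compressed with obvious blocking artifacts.

Blocky 8×8 compression artifacts appear around shape edges and the flat background shows ringing — characteristic JPEG degradation.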